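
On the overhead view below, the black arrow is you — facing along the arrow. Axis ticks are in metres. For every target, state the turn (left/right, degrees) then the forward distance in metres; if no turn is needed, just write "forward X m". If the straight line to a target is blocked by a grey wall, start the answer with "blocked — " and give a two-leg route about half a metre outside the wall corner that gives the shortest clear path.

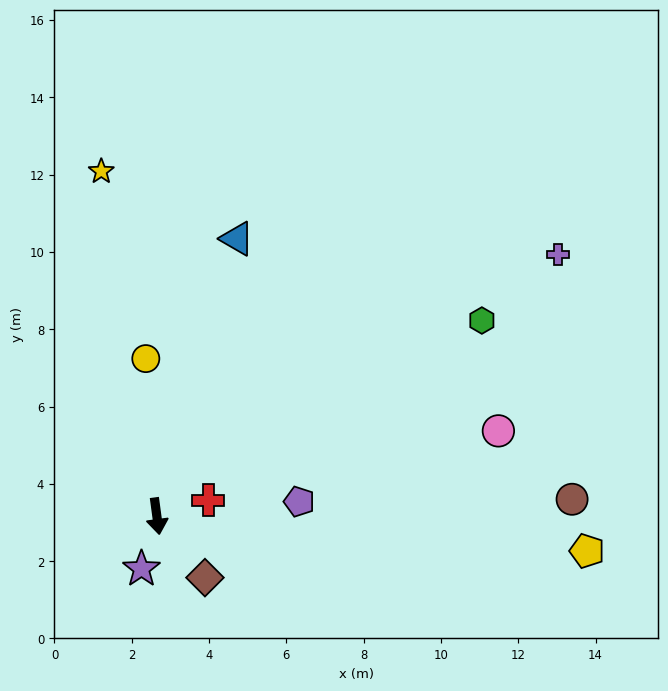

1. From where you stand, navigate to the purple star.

turn right 24°, forward 1.4 m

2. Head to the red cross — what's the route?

turn left 99°, forward 1.4 m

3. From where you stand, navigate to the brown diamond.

turn left 30°, forward 2.0 m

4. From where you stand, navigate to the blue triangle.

turn left 156°, forward 7.5 m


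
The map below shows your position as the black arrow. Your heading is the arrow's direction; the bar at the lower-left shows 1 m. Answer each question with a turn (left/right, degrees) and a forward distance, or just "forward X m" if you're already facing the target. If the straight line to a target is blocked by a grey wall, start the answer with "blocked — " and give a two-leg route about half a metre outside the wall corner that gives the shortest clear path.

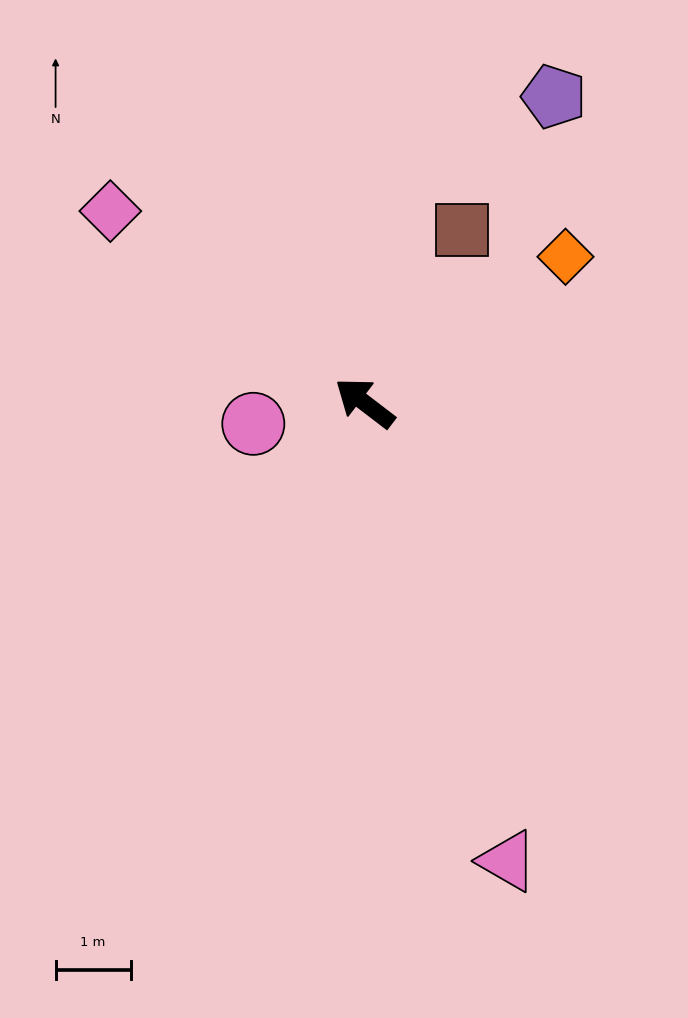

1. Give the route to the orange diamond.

turn right 107°, forward 3.3 m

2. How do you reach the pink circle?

turn left 48°, forward 1.5 m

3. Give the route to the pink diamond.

forward 4.2 m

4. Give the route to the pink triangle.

turn left 145°, forward 6.4 m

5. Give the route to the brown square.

turn right 82°, forward 2.6 m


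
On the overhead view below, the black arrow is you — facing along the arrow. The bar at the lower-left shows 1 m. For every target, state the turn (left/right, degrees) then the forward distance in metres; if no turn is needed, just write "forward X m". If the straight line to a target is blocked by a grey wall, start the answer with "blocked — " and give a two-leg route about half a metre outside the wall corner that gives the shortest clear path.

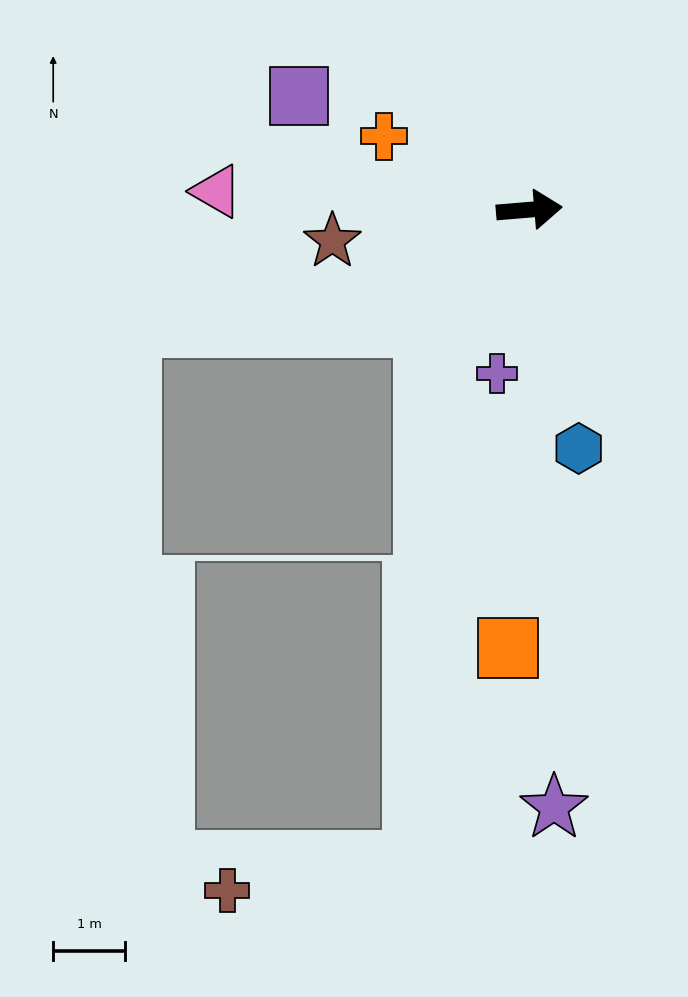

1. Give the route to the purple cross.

turn right 106°, forward 2.3 m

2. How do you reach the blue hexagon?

turn right 83°, forward 3.4 m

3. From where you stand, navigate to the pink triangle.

turn left 172°, forward 4.4 m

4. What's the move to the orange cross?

turn left 148°, forward 2.3 m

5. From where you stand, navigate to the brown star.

turn right 176°, forward 2.8 m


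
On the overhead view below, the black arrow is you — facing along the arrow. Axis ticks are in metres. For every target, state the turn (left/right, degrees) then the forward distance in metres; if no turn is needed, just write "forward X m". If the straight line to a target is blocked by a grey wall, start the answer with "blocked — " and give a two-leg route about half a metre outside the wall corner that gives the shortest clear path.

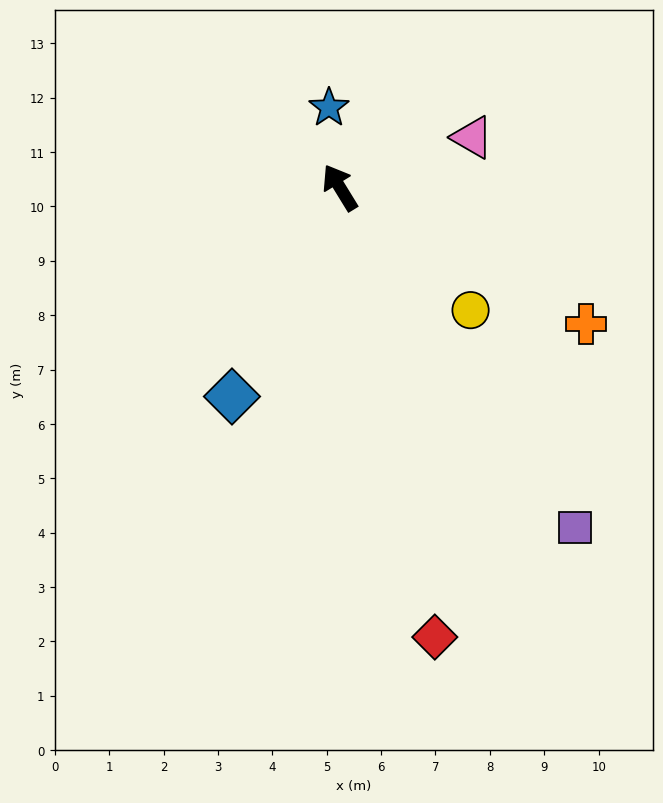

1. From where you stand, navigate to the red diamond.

turn left 160°, forward 8.4 m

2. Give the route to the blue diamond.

turn left 121°, forward 4.3 m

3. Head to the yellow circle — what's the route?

turn right 165°, forward 3.3 m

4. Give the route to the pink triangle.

turn right 101°, forward 2.6 m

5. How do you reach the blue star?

turn right 24°, forward 1.5 m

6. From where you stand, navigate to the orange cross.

turn right 151°, forward 5.2 m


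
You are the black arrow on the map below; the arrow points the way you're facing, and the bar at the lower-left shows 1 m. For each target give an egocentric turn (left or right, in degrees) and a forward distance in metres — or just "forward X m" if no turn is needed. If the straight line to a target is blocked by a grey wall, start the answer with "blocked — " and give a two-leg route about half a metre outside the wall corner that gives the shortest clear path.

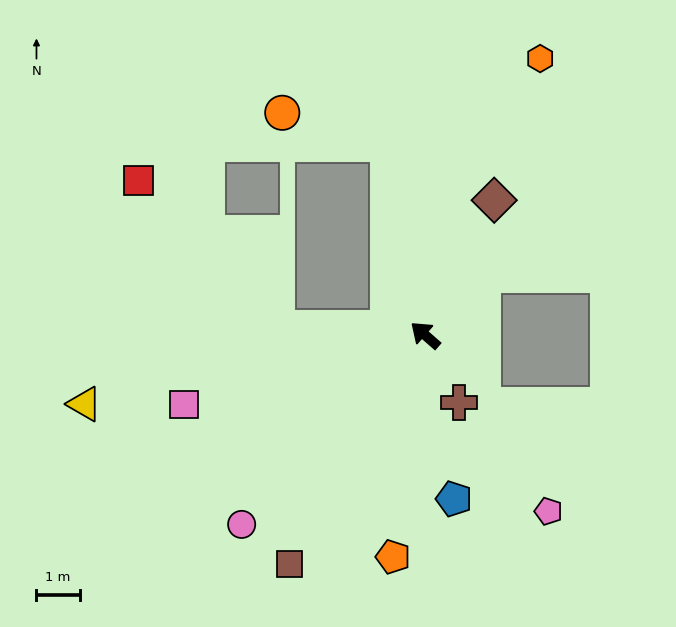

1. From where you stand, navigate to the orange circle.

blocked — turn right 38°, forward 4.5 m, then turn left 63°, forward 2.6 m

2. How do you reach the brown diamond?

turn right 76°, forward 3.5 m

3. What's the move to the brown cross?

turn left 158°, forward 1.7 m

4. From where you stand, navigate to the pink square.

turn left 57°, forward 5.8 m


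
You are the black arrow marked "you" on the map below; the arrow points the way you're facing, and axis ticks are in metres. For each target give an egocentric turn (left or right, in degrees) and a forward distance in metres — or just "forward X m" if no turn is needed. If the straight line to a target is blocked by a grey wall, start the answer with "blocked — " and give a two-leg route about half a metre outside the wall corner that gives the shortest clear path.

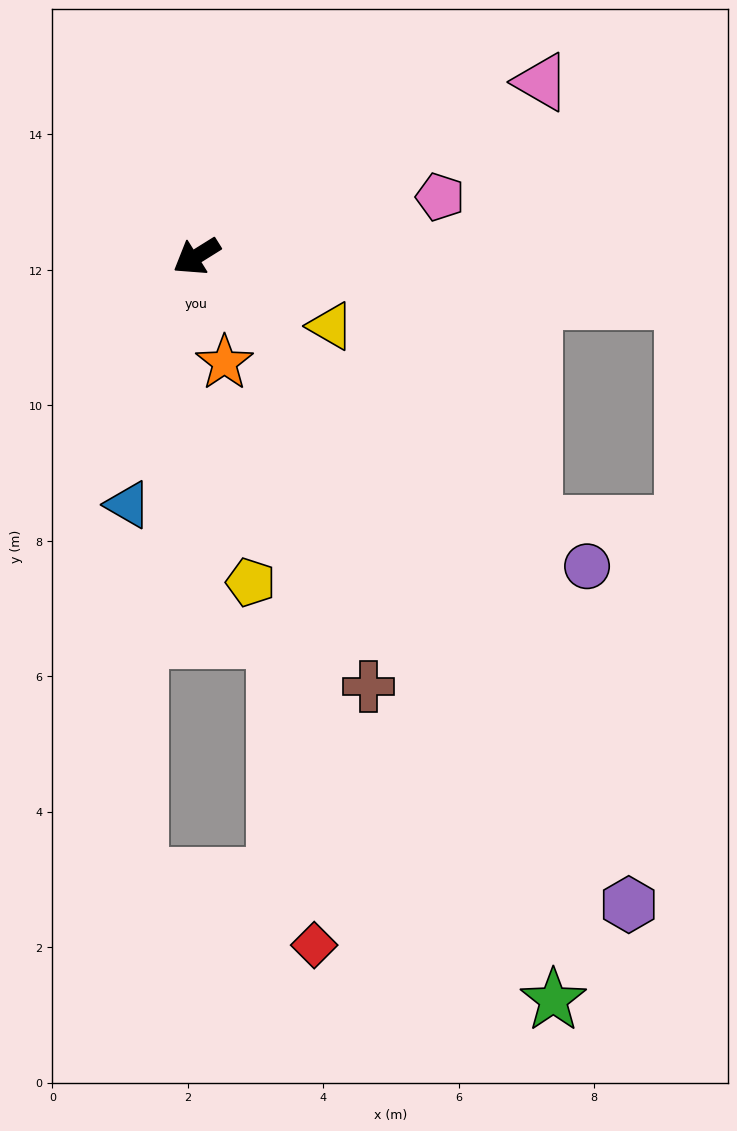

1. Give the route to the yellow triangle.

turn left 121°, forward 2.2 m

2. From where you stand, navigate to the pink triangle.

turn left 175°, forward 5.7 m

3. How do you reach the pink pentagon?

turn left 162°, forward 3.7 m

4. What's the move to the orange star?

turn left 73°, forward 1.6 m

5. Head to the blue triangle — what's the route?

turn left 43°, forward 3.8 m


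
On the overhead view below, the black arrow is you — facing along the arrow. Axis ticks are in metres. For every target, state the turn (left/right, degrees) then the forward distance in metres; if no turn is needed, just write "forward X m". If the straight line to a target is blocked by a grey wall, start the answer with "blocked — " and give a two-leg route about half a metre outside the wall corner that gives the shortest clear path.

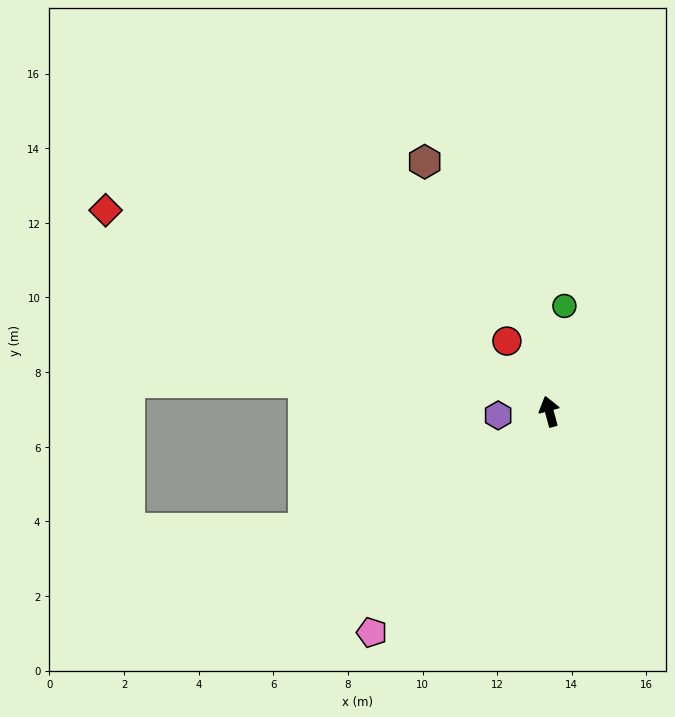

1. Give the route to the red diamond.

turn left 50°, forward 13.1 m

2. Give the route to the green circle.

turn right 23°, forward 2.9 m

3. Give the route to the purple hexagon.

turn left 79°, forward 1.4 m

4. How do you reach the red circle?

turn left 16°, forward 2.2 m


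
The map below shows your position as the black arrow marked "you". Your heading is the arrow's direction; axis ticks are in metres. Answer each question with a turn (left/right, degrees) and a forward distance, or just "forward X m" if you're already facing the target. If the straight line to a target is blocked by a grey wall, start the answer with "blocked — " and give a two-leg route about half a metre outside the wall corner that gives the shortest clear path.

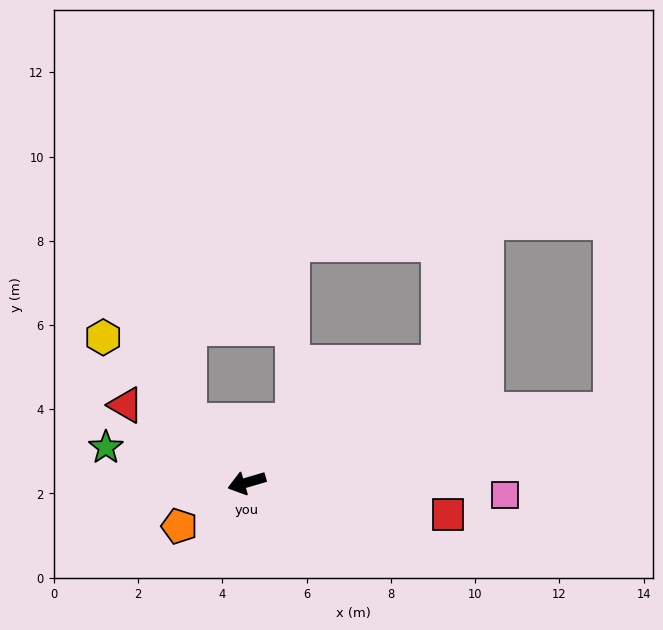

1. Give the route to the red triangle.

turn right 49°, forward 3.4 m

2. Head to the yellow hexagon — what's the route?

turn right 62°, forward 4.8 m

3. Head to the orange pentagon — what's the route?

turn left 17°, forward 1.9 m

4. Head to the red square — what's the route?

turn left 155°, forward 4.8 m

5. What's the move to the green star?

turn right 30°, forward 3.4 m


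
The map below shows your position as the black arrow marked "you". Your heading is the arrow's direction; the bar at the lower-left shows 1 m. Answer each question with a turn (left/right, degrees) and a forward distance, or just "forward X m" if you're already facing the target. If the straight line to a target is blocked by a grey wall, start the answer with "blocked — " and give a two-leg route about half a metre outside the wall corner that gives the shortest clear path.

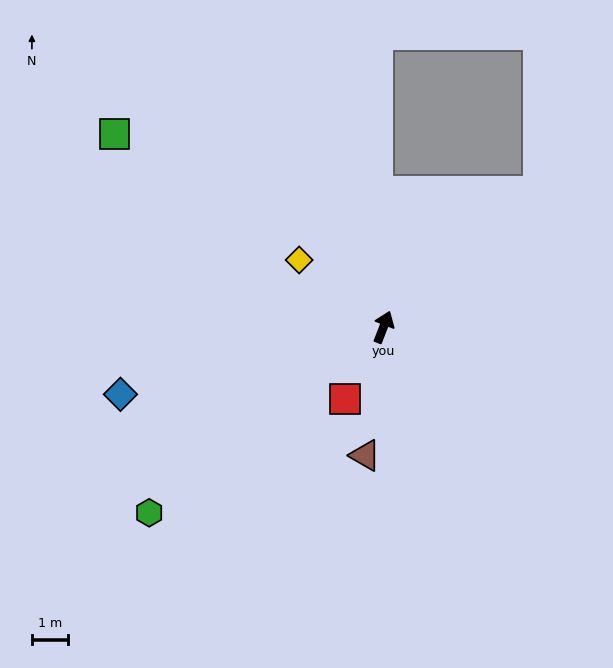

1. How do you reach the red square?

turn left 173°, forward 2.2 m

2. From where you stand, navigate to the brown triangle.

turn right 167°, forward 3.6 m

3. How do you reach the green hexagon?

turn left 150°, forward 8.2 m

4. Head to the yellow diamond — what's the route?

turn left 73°, forward 3.0 m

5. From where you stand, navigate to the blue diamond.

turn left 126°, forward 7.5 m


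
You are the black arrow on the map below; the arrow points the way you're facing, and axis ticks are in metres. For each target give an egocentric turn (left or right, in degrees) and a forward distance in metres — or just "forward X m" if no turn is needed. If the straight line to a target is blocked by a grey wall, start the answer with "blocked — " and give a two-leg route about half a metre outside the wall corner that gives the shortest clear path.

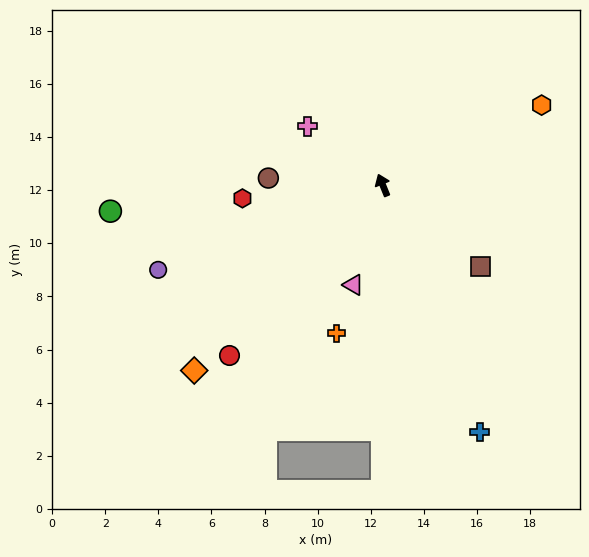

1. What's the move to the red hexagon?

turn left 73°, forward 5.3 m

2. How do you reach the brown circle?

turn left 64°, forward 4.3 m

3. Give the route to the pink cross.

turn left 30°, forward 3.6 m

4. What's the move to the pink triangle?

turn left 141°, forward 3.9 m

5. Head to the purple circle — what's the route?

turn left 89°, forward 9.0 m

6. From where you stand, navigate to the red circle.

turn left 116°, forward 8.6 m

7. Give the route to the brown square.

turn right 152°, forward 4.8 m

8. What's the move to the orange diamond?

turn left 112°, forward 10.0 m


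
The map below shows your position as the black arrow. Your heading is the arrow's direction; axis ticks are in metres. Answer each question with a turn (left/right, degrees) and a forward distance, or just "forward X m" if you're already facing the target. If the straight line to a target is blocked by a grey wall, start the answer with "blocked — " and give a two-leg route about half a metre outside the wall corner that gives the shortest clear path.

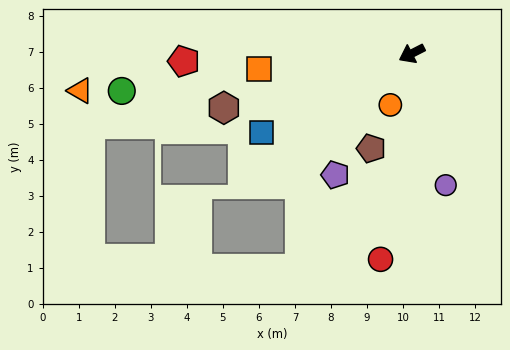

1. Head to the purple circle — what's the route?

turn left 77°, forward 3.8 m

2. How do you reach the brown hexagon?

turn right 11°, forward 5.4 m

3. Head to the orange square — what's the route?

turn right 21°, forward 4.3 m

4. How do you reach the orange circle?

turn left 40°, forward 1.5 m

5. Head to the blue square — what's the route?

forward 4.7 m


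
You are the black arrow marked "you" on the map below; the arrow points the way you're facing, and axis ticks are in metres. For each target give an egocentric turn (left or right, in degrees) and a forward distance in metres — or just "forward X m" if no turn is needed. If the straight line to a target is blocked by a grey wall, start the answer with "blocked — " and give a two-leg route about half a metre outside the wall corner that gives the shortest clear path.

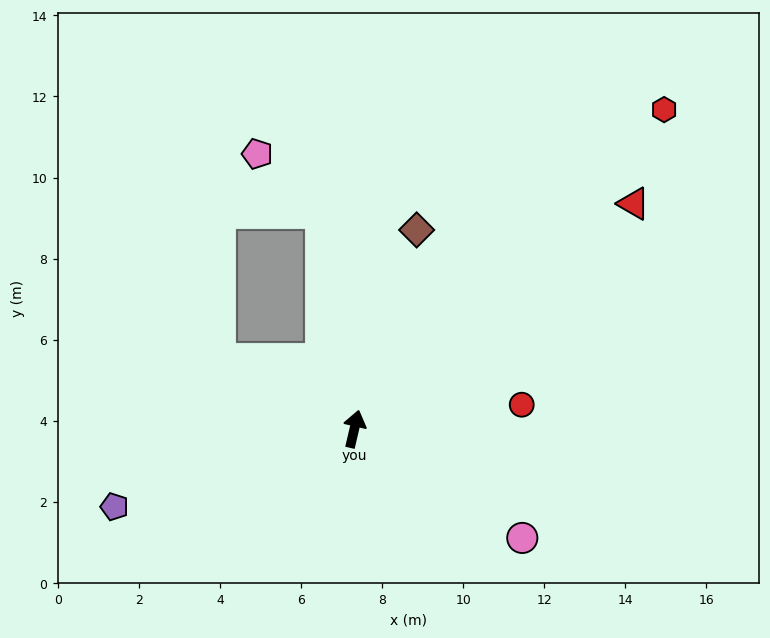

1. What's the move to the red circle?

turn right 69°, forward 4.2 m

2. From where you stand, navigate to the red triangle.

turn right 38°, forward 8.9 m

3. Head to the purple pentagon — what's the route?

turn left 121°, forward 6.2 m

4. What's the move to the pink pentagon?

blocked — turn left 22°, forward 5.4 m, then turn left 39°, forward 2.1 m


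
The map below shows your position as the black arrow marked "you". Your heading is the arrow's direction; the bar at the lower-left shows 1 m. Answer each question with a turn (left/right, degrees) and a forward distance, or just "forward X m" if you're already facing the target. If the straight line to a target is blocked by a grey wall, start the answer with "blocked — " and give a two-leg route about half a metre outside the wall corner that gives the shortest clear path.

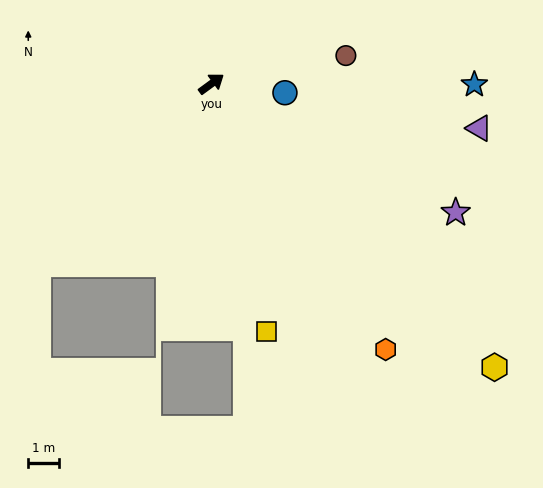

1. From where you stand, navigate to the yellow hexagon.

turn right 81°, forward 12.9 m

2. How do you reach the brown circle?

turn right 24°, forward 4.4 m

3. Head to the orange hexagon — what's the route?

turn right 93°, forward 10.2 m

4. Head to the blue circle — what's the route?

turn right 43°, forward 2.4 m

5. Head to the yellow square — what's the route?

turn right 114°, forward 8.2 m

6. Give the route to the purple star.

turn right 64°, forward 8.9 m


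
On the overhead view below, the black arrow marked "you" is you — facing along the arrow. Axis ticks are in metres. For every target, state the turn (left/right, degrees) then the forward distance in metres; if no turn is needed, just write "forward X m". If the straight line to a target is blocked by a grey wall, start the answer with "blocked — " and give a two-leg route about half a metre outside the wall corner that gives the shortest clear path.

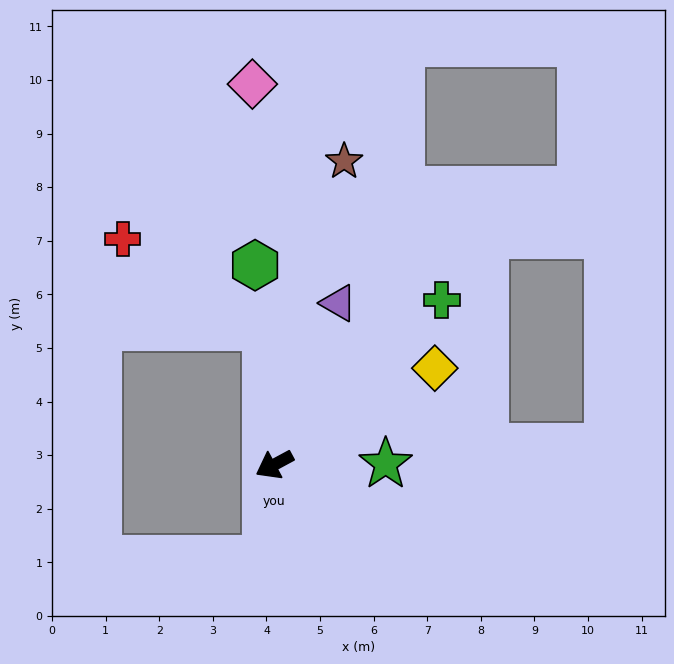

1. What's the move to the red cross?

blocked — turn right 114°, forward 2.6 m, then turn left 54°, forward 3.1 m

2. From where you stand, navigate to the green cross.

turn right 164°, forward 4.4 m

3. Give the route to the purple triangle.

turn right 140°, forward 3.2 m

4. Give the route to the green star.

turn left 152°, forward 2.1 m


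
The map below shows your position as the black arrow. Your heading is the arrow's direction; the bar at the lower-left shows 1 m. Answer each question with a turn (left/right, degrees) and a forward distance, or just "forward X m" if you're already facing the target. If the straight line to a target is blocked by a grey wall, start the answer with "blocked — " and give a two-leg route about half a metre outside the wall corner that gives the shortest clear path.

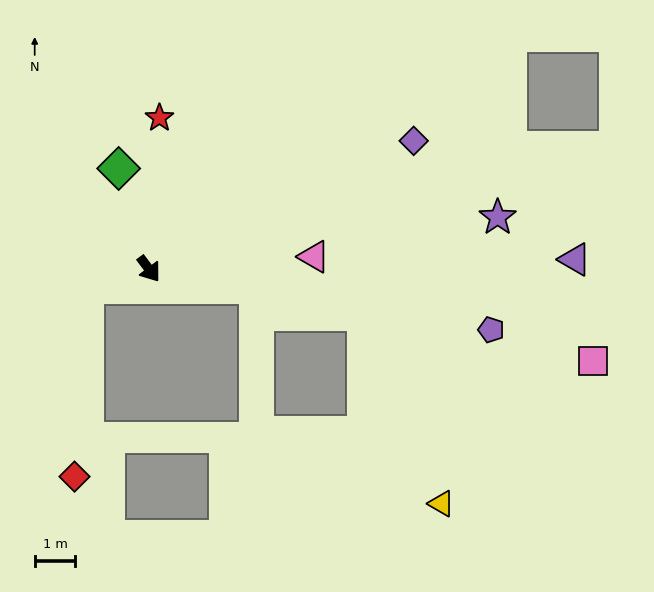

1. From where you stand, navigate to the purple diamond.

turn left 79°, forward 7.2 m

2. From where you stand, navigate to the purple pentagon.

turn left 43°, forward 8.5 m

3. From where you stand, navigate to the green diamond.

turn left 160°, forward 2.6 m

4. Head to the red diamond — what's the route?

blocked — turn right 111°, forward 1.6 m, then turn left 70°, forward 4.7 m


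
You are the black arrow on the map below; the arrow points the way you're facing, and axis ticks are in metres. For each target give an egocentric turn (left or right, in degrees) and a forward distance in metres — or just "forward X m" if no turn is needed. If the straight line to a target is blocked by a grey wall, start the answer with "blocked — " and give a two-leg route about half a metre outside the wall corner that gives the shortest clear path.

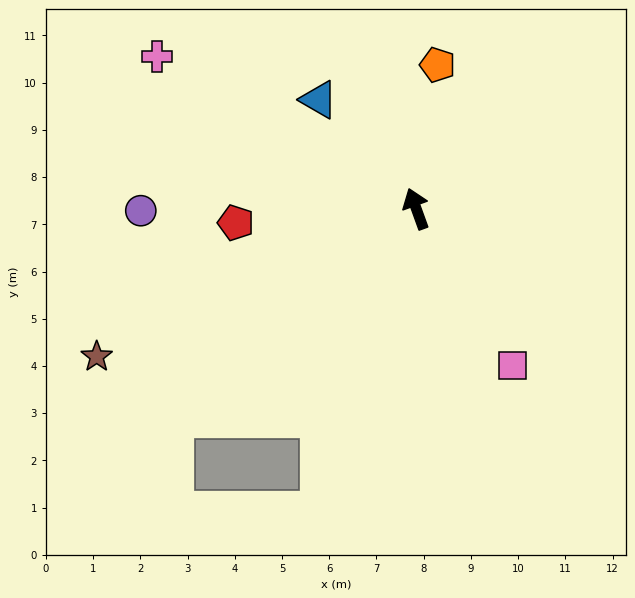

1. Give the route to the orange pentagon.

turn right 28°, forward 3.1 m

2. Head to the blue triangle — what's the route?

turn left 22°, forward 3.1 m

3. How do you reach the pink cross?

turn left 40°, forward 6.4 m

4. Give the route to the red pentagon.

turn left 75°, forward 3.8 m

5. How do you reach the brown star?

turn left 95°, forward 7.5 m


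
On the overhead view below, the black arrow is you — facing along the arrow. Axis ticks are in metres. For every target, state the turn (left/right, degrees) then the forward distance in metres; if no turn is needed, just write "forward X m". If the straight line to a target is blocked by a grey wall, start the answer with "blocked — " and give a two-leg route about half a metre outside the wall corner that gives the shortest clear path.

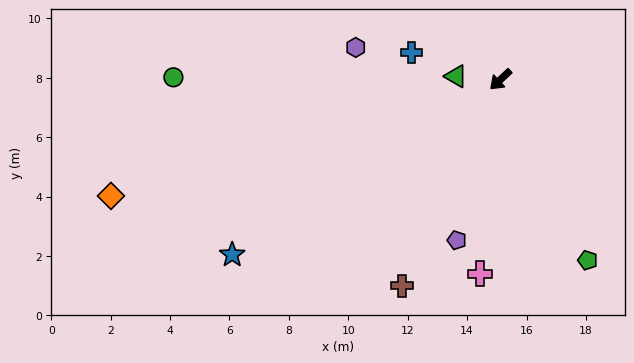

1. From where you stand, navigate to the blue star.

turn right 10°, forward 10.8 m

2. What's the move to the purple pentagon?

turn left 32°, forward 5.6 m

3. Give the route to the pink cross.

turn left 41°, forward 6.6 m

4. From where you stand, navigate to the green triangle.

turn right 47°, forward 1.5 m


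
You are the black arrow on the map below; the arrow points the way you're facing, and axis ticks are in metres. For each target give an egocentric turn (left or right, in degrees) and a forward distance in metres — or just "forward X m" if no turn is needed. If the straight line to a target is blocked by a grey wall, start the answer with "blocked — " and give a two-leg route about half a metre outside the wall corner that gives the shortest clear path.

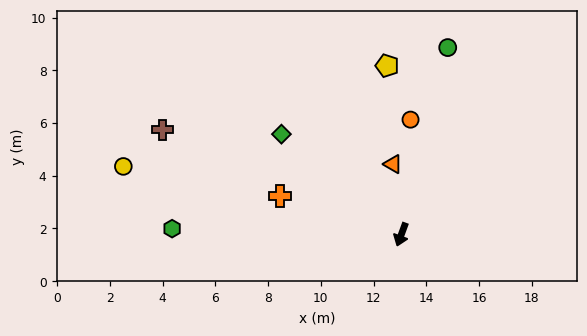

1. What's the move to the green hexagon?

turn right 71°, forward 8.7 m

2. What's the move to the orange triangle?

turn right 153°, forward 2.7 m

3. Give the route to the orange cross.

turn right 88°, forward 4.8 m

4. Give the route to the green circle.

turn right 174°, forward 7.3 m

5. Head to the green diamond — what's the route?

turn right 110°, forward 5.9 m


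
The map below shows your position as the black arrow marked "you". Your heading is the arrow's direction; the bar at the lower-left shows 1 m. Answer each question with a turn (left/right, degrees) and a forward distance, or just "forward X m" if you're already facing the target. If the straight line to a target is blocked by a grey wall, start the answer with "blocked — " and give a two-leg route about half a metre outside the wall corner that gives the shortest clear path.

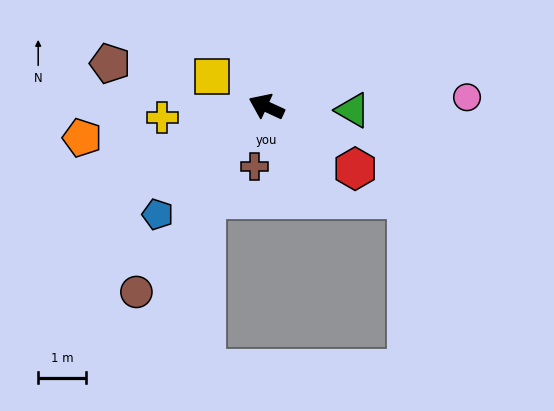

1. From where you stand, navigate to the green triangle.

turn right 158°, forward 1.8 m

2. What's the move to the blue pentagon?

turn left 70°, forward 3.2 m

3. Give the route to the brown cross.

turn left 104°, forward 1.3 m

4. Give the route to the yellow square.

turn right 4°, forward 1.3 m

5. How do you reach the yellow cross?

turn left 31°, forward 2.2 m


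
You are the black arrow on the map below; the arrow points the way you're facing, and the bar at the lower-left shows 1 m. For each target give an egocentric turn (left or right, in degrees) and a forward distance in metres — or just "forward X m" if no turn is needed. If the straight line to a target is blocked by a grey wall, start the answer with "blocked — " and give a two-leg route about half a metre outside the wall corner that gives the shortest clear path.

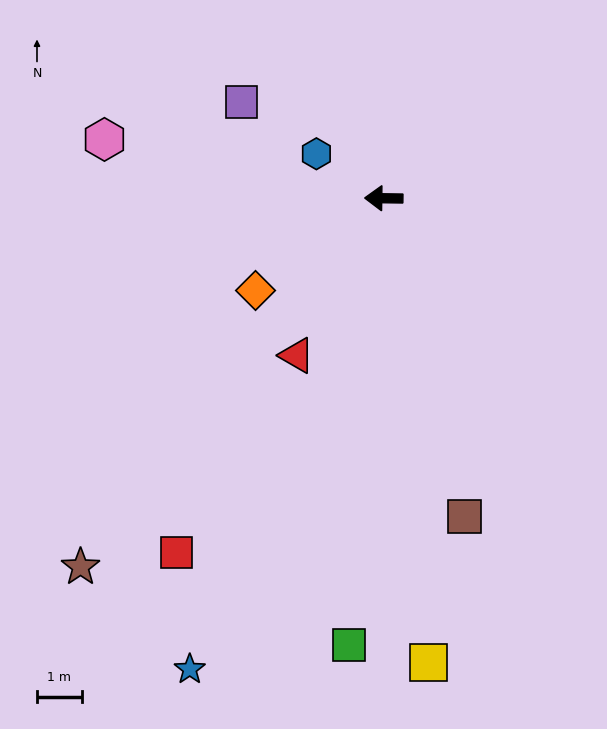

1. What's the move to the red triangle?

turn left 62°, forward 4.0 m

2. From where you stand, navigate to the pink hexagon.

turn right 11°, forward 6.3 m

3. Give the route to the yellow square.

turn left 96°, forward 10.4 m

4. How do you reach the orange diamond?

turn left 37°, forward 3.5 m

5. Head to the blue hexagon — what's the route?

turn right 33°, forward 1.8 m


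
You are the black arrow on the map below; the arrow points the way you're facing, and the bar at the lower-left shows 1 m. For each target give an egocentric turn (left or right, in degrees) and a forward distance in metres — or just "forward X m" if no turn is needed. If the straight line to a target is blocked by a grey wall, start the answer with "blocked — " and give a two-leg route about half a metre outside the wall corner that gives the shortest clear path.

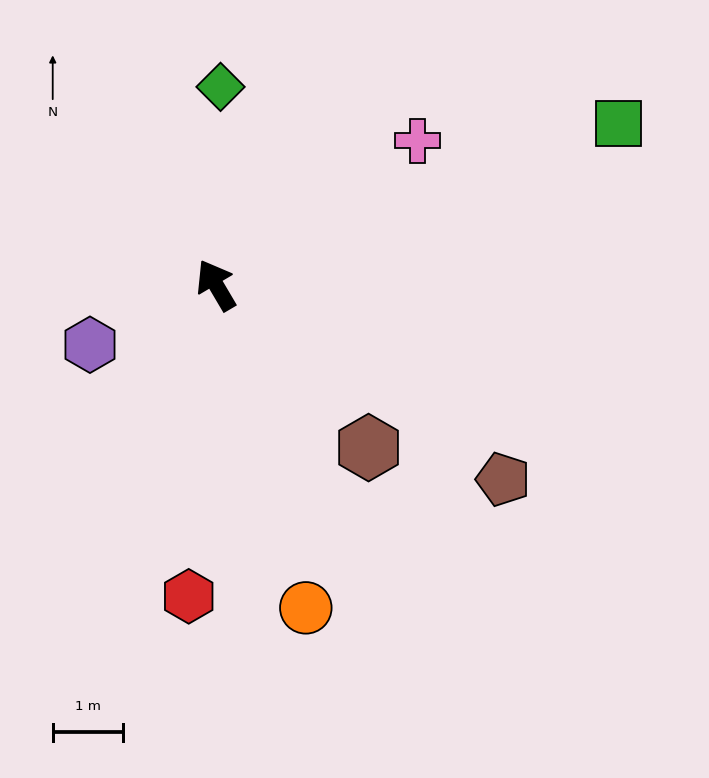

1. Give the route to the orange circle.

turn left 165°, forward 4.8 m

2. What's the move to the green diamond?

turn right 32°, forward 2.8 m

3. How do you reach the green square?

turn right 99°, forward 6.2 m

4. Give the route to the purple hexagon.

turn left 85°, forward 2.0 m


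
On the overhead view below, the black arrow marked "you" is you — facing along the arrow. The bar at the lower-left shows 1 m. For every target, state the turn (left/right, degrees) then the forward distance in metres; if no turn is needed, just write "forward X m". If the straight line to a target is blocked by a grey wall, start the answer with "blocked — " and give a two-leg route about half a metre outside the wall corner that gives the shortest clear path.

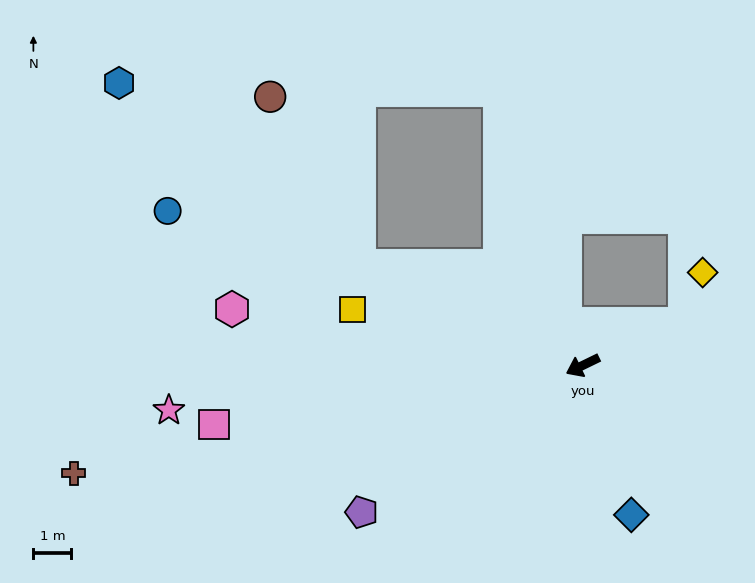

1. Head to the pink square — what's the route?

turn right 17°, forward 9.8 m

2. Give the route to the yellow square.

turn right 40°, forward 6.2 m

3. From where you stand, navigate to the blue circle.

turn right 46°, forward 11.7 m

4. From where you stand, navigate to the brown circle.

blocked — turn right 50°, forward 6.4 m, then turn right 38°, forward 5.0 m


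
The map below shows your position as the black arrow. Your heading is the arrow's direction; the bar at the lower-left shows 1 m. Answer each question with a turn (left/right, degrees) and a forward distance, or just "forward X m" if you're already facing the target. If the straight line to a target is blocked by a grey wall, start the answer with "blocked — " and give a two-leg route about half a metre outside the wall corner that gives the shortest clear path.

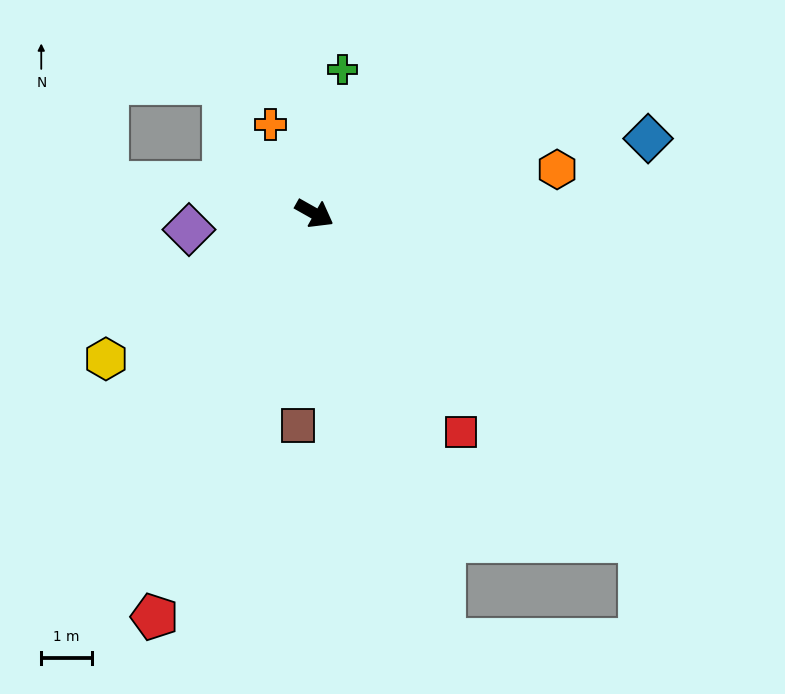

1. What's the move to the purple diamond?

turn right 143°, forward 2.5 m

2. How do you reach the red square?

turn right 27°, forward 5.2 m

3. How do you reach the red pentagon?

turn right 82°, forward 8.6 m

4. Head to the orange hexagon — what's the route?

turn left 40°, forward 4.9 m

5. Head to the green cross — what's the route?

turn left 108°, forward 2.9 m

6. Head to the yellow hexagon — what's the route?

turn right 116°, forward 5.0 m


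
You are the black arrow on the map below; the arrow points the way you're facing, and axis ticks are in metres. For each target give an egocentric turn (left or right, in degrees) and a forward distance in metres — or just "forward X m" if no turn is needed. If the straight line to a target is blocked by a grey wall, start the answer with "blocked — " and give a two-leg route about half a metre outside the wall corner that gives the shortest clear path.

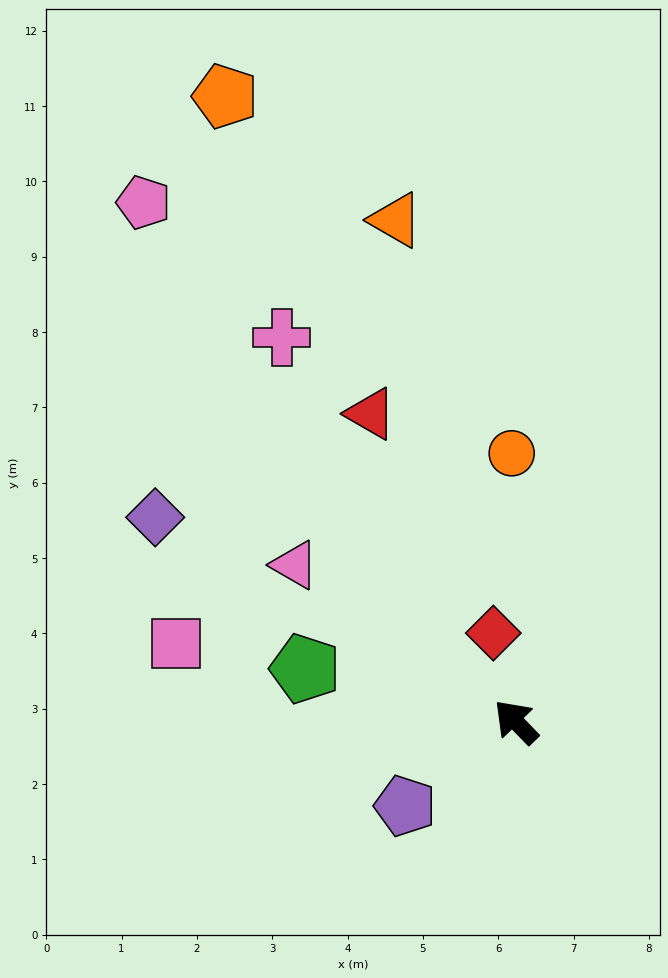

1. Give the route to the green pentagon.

turn left 32°, forward 2.9 m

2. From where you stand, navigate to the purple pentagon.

turn left 83°, forward 1.8 m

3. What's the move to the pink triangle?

turn left 11°, forward 3.6 m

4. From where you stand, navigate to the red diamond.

turn right 30°, forward 1.2 m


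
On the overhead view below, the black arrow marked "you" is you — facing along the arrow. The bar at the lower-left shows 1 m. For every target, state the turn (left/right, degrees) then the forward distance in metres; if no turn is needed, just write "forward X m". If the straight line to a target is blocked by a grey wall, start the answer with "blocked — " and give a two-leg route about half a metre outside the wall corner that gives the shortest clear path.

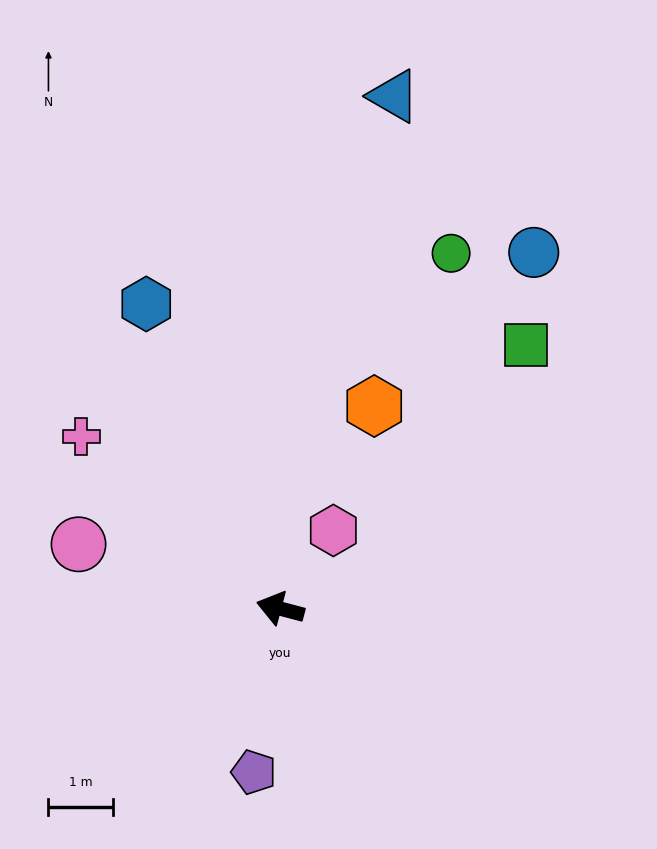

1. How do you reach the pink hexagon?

turn right 109°, forward 1.5 m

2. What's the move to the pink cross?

turn right 26°, forward 4.1 m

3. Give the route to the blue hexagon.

turn right 51°, forward 5.2 m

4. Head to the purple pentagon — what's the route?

turn left 96°, forward 2.6 m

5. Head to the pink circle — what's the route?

turn right 3°, forward 3.3 m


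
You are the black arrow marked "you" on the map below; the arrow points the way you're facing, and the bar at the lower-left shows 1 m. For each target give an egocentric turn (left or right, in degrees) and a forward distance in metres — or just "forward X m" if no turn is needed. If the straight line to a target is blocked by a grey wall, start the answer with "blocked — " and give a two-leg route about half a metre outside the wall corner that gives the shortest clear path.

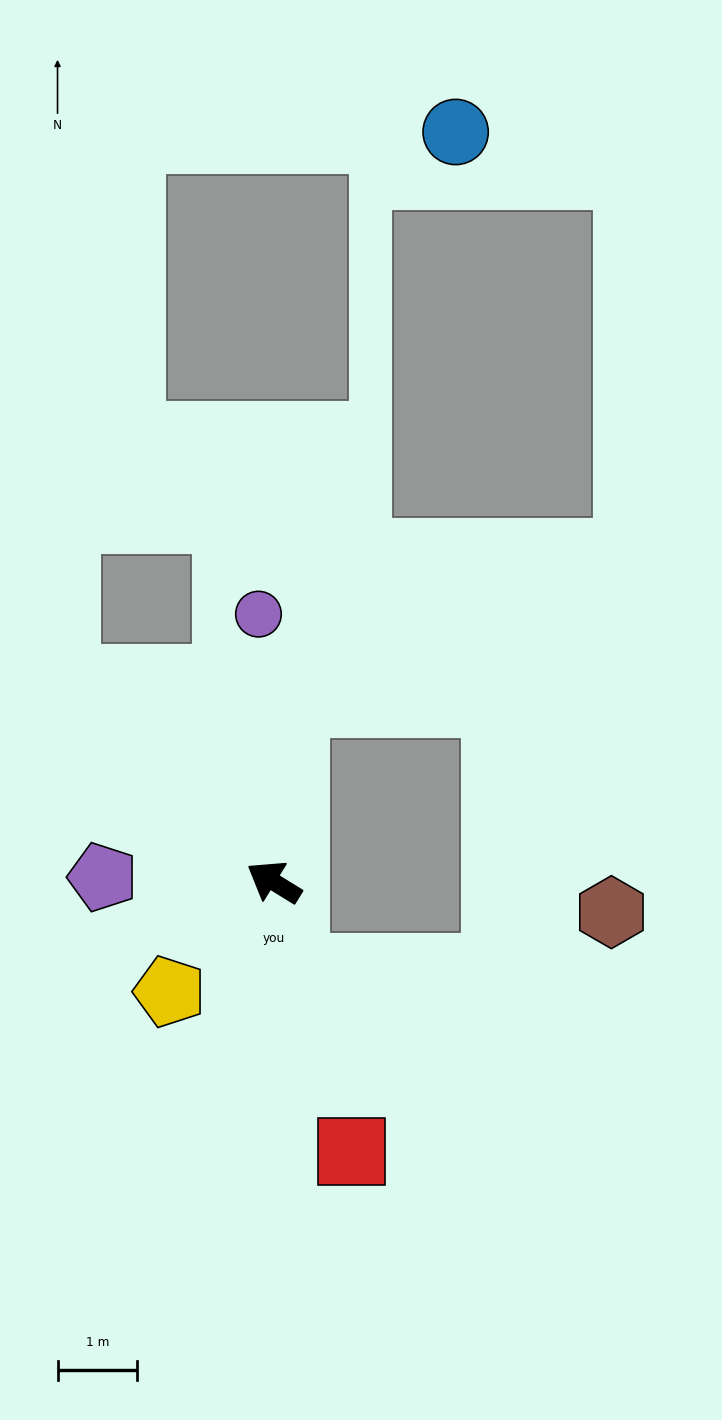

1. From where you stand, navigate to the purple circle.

turn right 55°, forward 3.4 m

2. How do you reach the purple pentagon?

turn left 30°, forward 2.2 m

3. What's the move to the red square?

turn left 138°, forward 3.5 m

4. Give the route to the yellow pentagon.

turn left 78°, forward 1.9 m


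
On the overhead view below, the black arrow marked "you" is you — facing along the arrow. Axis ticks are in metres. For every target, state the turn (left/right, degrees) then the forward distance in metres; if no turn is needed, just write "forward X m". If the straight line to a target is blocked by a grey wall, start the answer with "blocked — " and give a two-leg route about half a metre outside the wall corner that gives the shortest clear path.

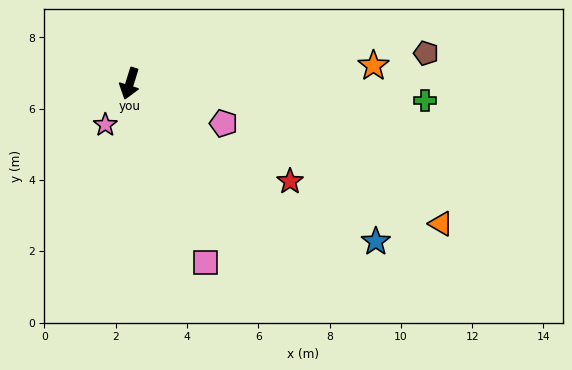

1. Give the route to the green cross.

turn left 104°, forward 8.3 m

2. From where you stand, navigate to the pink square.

turn left 40°, forward 5.4 m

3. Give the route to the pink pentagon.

turn left 84°, forward 2.9 m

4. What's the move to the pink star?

turn right 13°, forward 1.3 m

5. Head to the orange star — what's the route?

turn left 111°, forward 6.9 m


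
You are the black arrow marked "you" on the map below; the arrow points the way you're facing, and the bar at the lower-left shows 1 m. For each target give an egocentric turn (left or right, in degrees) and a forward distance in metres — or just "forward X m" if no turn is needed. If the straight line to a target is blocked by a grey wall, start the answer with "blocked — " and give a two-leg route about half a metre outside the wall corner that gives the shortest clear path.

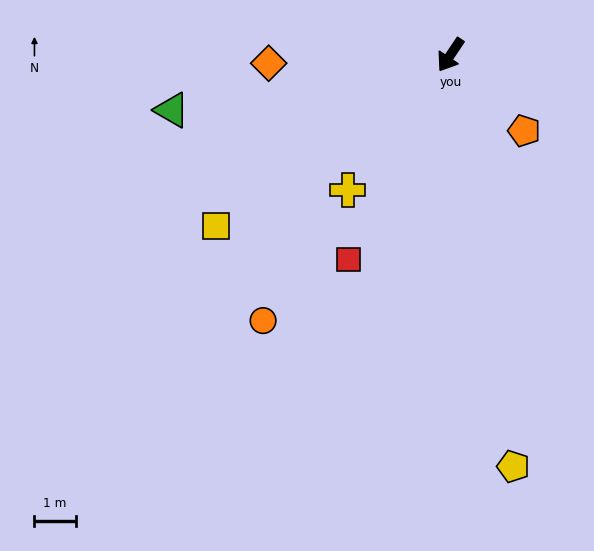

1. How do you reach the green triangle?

turn right 45°, forward 6.9 m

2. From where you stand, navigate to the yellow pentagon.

turn left 43°, forward 10.1 m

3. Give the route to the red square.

turn left 7°, forward 5.5 m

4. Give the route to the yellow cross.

turn right 3°, forward 4.1 m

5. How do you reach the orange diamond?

turn right 53°, forward 4.4 m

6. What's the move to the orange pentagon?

turn left 78°, forward 2.6 m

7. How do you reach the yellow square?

turn right 20°, forward 7.0 m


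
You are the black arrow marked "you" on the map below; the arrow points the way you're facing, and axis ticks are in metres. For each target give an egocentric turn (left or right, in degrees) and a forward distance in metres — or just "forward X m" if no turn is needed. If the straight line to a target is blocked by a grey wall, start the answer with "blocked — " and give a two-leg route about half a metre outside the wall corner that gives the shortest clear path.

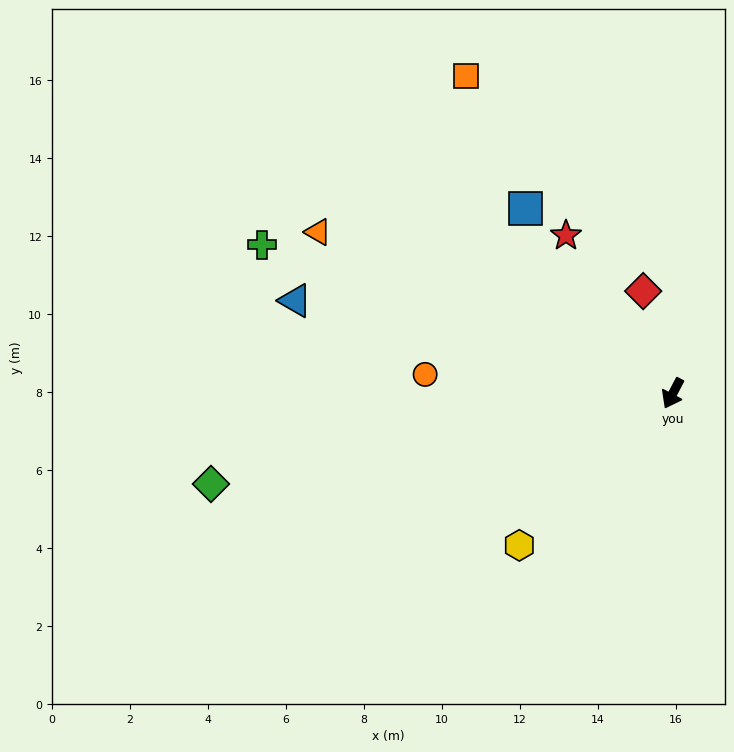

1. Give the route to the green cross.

turn right 82°, forward 11.2 m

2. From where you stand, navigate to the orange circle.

turn right 67°, forward 6.4 m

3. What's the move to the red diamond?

turn right 136°, forward 2.7 m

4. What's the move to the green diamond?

turn right 51°, forward 12.1 m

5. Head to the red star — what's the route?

turn right 118°, forward 4.9 m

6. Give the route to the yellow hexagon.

turn right 18°, forward 5.5 m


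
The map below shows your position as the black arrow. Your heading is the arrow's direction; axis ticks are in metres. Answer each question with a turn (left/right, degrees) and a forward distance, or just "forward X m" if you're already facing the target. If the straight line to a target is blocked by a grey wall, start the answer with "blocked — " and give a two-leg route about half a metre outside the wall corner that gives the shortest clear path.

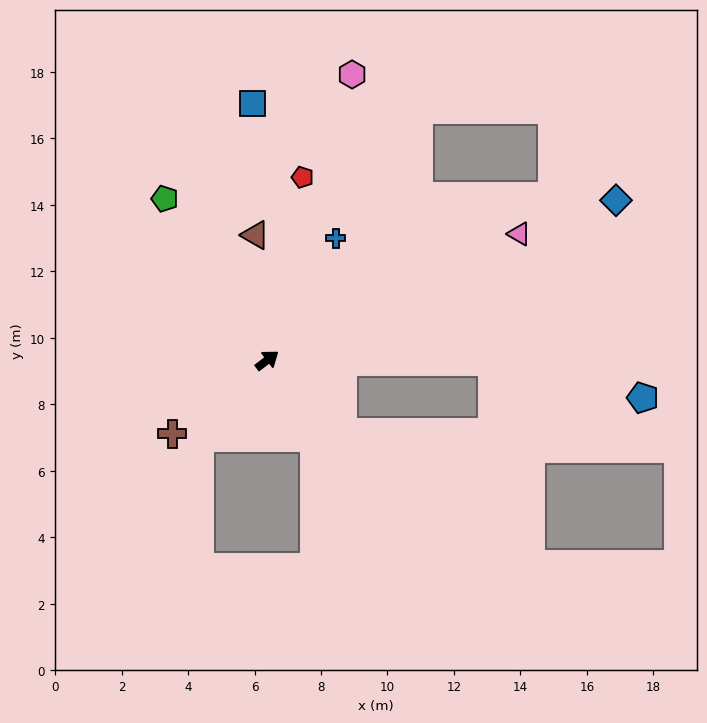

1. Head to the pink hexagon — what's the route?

turn left 36°, forward 9.0 m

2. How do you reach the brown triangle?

turn left 58°, forward 3.8 m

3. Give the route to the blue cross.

turn left 23°, forward 4.2 m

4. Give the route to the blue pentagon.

blocked — turn right 38°, forward 6.8 m, then turn right 13°, forward 4.7 m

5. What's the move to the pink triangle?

turn right 11°, forward 8.5 m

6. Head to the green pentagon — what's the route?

turn left 85°, forward 5.8 m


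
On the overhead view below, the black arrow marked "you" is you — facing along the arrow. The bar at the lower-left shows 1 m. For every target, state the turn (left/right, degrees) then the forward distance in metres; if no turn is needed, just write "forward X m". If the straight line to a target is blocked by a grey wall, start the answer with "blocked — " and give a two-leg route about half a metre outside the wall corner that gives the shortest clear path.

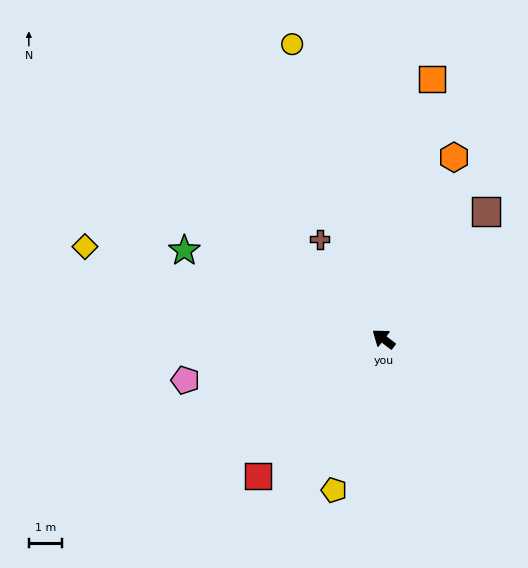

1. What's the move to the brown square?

turn right 91°, forward 4.9 m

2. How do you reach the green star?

turn left 14°, forward 6.5 m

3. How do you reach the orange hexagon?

turn right 74°, forward 5.8 m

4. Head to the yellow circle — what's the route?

turn right 35°, forward 9.3 m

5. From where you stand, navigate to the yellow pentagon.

turn left 109°, forward 4.8 m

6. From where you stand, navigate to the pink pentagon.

turn left 49°, forward 6.1 m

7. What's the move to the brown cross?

turn right 20°, forward 3.5 m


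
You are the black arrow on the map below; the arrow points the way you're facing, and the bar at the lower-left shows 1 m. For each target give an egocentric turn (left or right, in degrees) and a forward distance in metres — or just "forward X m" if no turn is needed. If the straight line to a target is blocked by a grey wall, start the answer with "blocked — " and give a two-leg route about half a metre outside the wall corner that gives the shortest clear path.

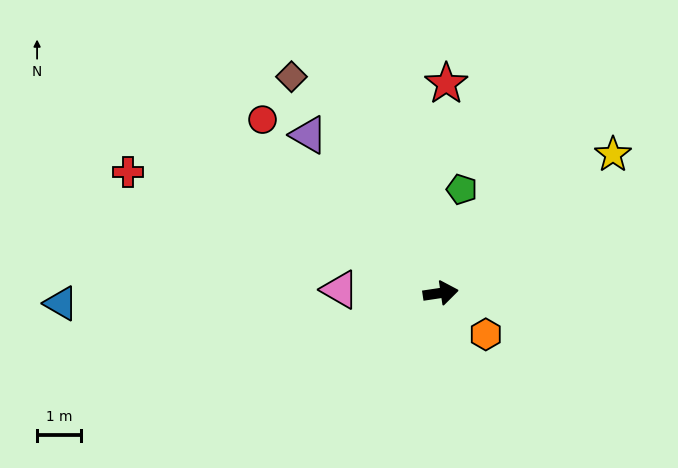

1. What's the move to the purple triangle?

turn left 121°, forward 4.7 m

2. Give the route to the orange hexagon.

turn right 51°, forward 1.4 m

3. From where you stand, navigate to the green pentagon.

turn left 70°, forward 2.4 m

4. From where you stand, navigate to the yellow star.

turn left 30°, forward 5.1 m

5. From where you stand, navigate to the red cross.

turn left 150°, forward 7.7 m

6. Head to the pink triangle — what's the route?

turn left 170°, forward 2.3 m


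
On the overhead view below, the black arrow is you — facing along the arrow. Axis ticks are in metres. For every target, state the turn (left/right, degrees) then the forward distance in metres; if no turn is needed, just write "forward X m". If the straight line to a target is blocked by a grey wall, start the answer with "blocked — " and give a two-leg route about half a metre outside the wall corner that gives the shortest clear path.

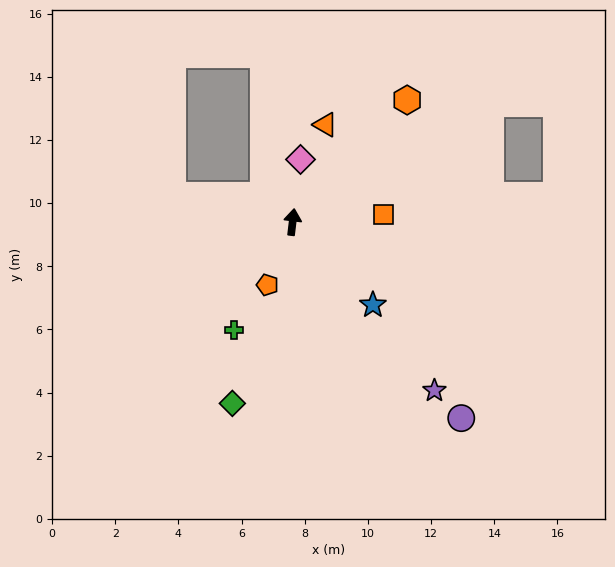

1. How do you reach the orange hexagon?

turn right 36°, forward 5.3 m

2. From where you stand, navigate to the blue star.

turn right 129°, forward 3.7 m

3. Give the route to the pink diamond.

forward 2.0 m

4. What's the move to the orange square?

turn right 78°, forward 2.9 m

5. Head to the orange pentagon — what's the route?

turn left 165°, forward 2.1 m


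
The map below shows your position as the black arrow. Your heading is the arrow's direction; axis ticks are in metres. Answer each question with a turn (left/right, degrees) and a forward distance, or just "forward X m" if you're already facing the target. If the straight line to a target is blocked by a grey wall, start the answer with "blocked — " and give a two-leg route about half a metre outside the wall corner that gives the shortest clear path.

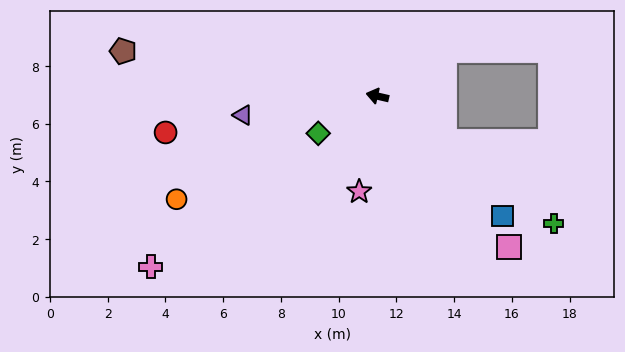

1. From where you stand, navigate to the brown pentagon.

turn left 3°, forward 8.9 m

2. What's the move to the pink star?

turn left 92°, forward 3.4 m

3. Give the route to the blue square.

turn left 149°, forward 6.0 m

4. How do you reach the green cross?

turn left 157°, forward 7.5 m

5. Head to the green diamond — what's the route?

turn left 45°, forward 2.4 m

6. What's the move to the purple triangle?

turn left 21°, forward 4.7 m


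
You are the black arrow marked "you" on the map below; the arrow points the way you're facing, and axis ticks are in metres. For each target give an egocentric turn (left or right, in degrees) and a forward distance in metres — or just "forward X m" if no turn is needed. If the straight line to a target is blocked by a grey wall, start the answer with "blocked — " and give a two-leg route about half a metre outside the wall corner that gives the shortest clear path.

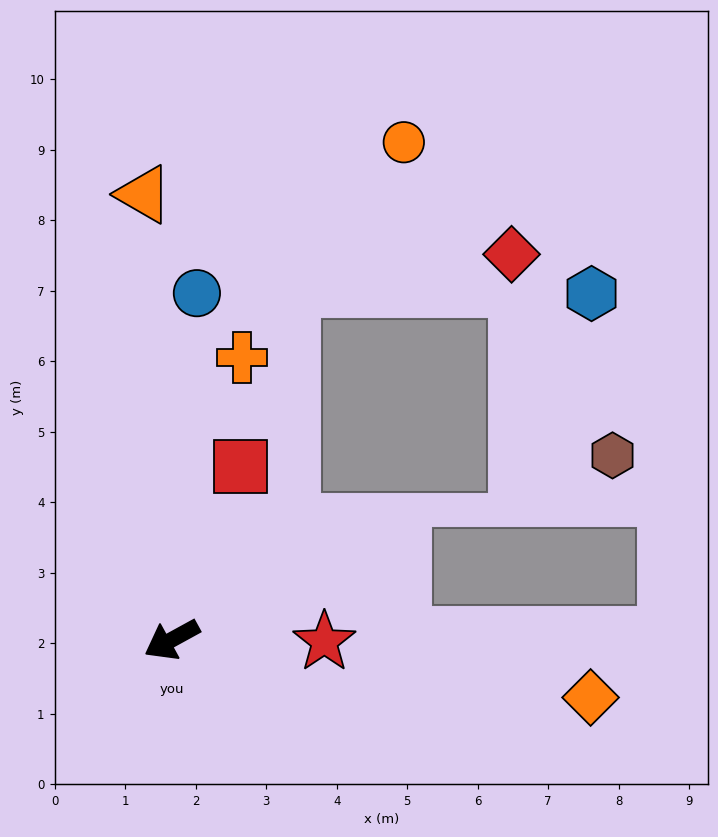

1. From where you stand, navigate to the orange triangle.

turn right 115°, forward 6.3 m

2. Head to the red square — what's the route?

turn right 140°, forward 2.6 m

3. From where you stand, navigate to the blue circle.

turn right 123°, forward 4.9 m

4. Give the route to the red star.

turn left 151°, forward 2.2 m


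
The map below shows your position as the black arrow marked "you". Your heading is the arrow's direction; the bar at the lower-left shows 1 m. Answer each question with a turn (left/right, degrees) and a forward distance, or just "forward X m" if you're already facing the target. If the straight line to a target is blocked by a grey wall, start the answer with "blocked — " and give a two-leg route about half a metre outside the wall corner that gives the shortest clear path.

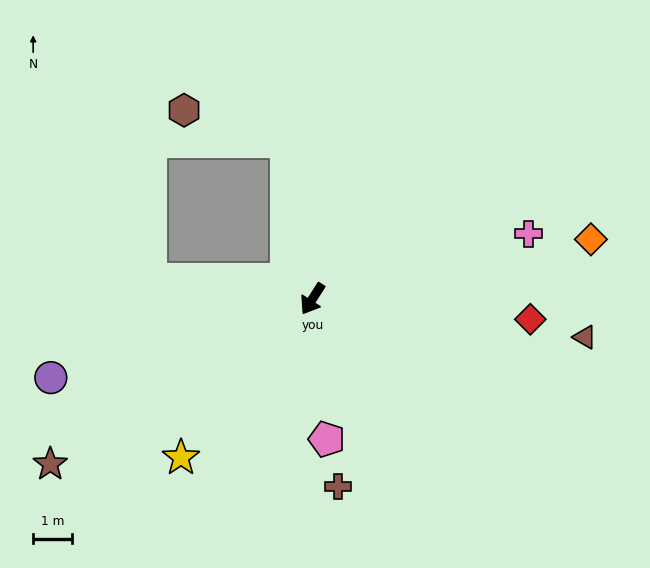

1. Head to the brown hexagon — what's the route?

blocked — turn right 138°, forward 4.1 m, then turn left 64°, forward 2.7 m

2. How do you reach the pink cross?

turn left 139°, forward 5.8 m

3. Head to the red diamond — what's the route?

turn left 117°, forward 5.6 m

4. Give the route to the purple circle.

turn right 41°, forward 7.0 m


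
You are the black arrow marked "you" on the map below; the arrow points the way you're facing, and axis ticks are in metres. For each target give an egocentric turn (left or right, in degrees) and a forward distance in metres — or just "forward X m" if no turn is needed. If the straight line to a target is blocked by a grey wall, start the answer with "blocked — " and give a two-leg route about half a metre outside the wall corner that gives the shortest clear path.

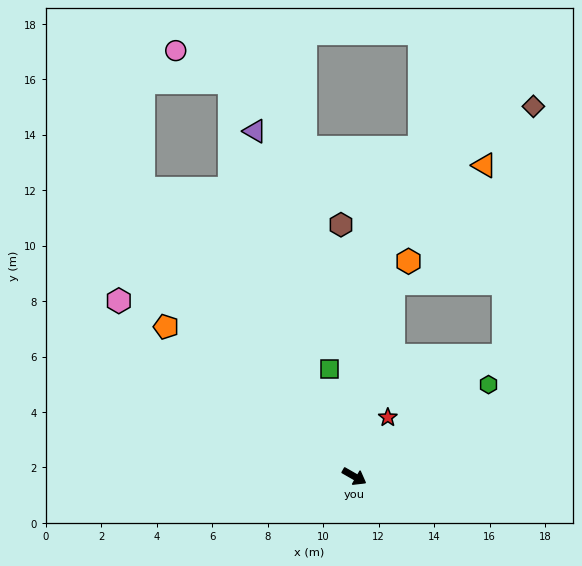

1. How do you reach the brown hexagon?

turn left 123°, forward 9.1 m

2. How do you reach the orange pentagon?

turn left 171°, forward 8.7 m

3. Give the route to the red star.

turn left 90°, forward 2.4 m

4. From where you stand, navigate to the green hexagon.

turn left 64°, forward 5.9 m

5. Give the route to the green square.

turn left 133°, forward 4.0 m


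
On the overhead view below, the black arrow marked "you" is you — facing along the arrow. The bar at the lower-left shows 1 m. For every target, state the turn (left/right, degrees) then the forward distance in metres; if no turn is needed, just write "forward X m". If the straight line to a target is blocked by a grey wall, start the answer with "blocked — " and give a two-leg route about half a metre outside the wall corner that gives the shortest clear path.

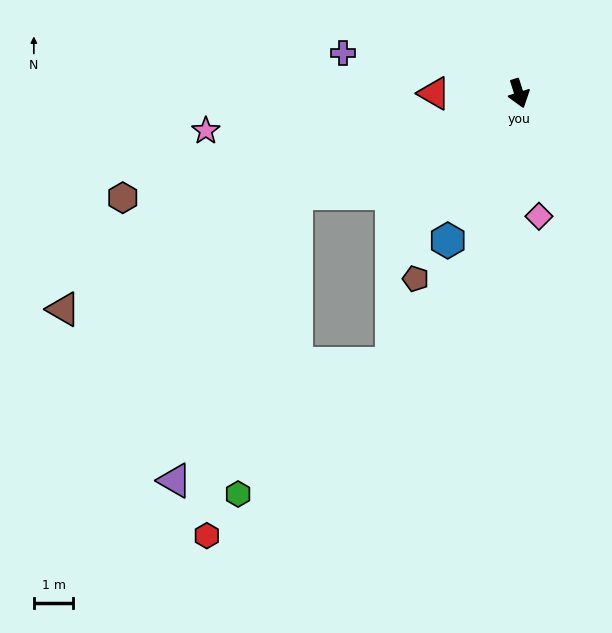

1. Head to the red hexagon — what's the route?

blocked — turn right 83°, forward 6.2 m, then turn left 51°, forward 8.9 m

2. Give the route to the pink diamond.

turn right 8°, forward 3.1 m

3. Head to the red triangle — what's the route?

turn right 108°, forward 2.1 m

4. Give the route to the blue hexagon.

turn right 43°, forward 4.1 m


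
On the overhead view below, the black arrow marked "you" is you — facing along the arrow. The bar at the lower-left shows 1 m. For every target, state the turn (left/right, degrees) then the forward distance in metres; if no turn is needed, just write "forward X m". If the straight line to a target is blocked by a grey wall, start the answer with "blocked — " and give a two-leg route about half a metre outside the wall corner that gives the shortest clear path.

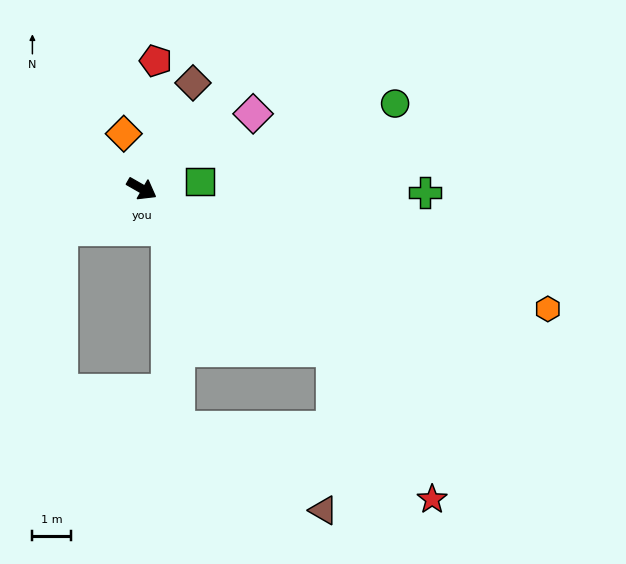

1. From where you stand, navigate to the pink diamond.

turn left 64°, forward 3.4 m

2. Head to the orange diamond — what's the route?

turn left 138°, forward 1.5 m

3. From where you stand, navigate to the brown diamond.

turn left 94°, forward 3.0 m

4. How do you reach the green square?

turn left 37°, forward 1.5 m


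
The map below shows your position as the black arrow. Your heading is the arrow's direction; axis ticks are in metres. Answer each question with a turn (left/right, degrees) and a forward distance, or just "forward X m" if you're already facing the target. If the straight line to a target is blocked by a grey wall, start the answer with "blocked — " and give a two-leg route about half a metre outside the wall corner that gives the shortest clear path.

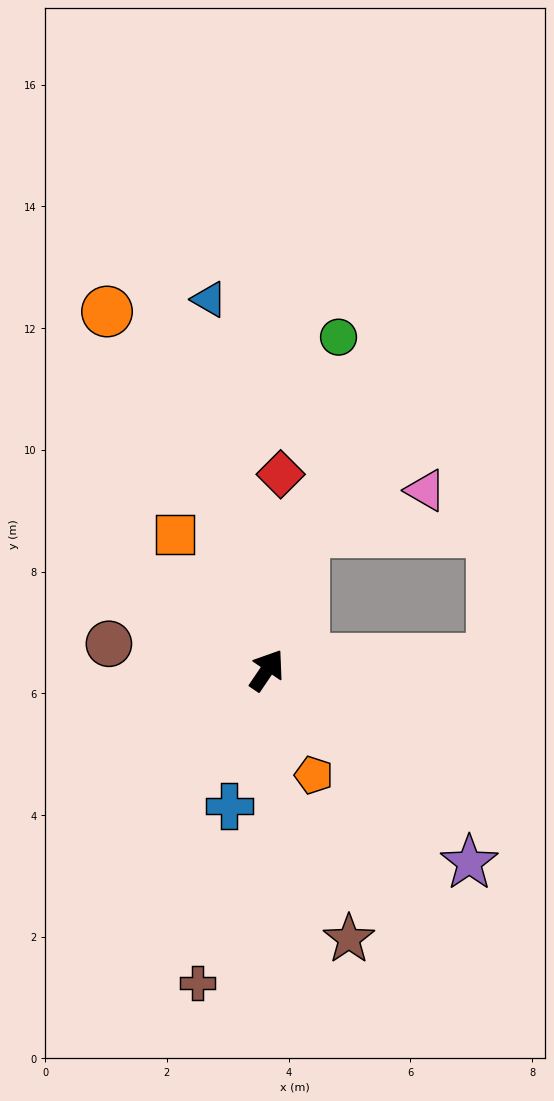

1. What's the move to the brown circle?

turn left 115°, forward 2.6 m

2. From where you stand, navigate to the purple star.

turn right 99°, forward 4.6 m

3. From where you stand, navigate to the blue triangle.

turn left 43°, forward 6.2 m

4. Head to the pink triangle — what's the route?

blocked — turn left 19°, forward 2.4 m, then turn right 56°, forward 2.1 m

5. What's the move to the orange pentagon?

turn right 122°, forward 1.9 m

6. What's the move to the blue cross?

turn right 161°, forward 2.3 m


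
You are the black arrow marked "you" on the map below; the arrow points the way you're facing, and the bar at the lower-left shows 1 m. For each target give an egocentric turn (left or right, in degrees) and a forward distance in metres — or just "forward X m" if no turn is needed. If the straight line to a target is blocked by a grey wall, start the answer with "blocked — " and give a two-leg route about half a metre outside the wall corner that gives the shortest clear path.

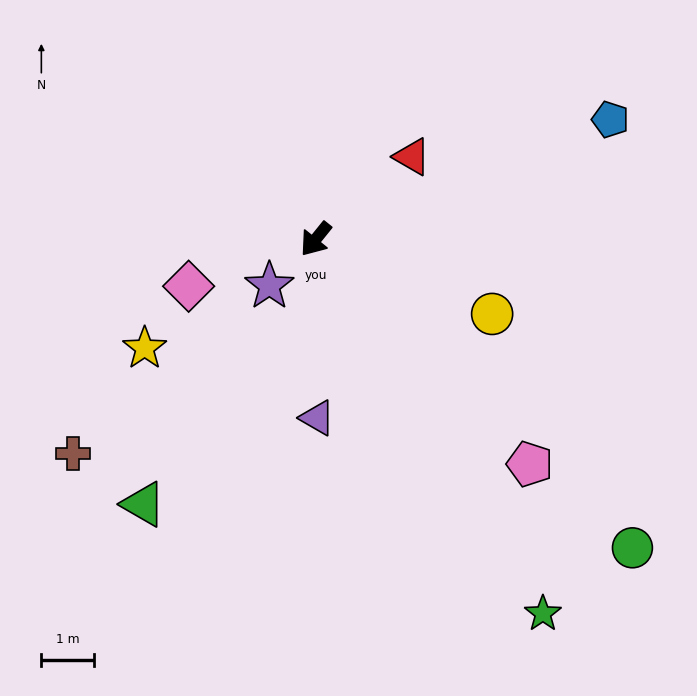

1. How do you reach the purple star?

turn right 6°, forward 1.3 m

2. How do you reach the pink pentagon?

turn left 82°, forward 5.9 m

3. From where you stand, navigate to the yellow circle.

turn left 106°, forward 3.6 m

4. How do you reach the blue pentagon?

turn left 151°, forward 6.1 m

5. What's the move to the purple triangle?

turn left 39°, forward 3.4 m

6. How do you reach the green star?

turn left 70°, forward 8.3 m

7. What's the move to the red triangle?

turn left 169°, forward 2.4 m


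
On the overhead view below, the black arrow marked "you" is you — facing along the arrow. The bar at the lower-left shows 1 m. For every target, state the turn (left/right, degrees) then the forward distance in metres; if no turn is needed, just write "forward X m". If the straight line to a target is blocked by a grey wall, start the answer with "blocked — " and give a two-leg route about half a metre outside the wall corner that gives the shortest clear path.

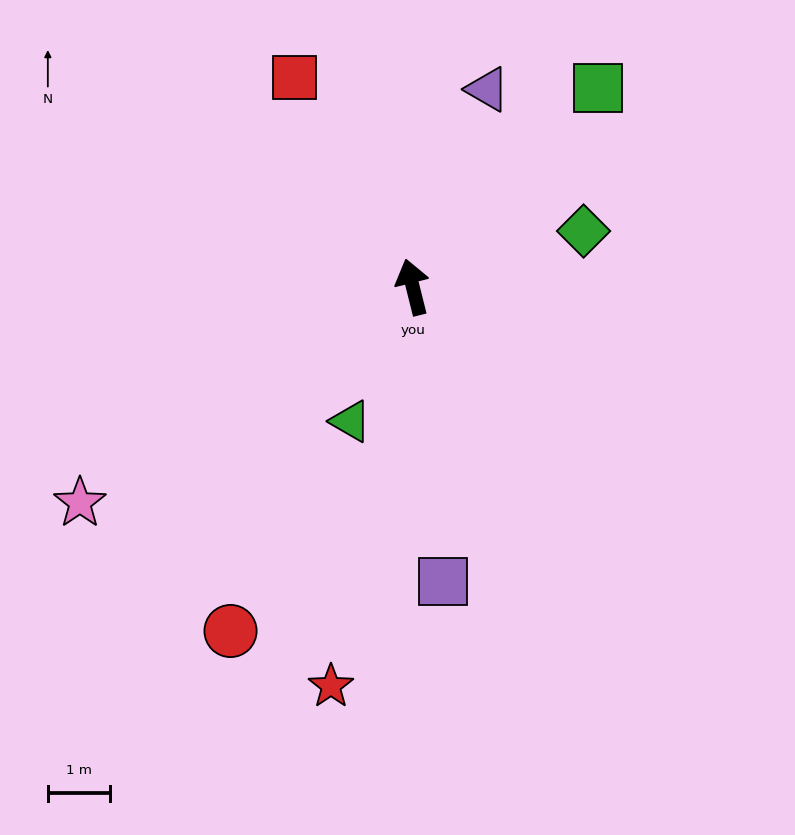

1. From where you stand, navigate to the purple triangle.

turn right 35°, forward 3.4 m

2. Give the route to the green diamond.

turn right 86°, forward 2.9 m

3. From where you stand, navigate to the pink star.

turn left 109°, forward 6.4 m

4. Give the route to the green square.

turn right 57°, forward 4.4 m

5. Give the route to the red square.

turn left 15°, forward 3.9 m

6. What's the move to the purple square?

turn left 172°, forward 4.8 m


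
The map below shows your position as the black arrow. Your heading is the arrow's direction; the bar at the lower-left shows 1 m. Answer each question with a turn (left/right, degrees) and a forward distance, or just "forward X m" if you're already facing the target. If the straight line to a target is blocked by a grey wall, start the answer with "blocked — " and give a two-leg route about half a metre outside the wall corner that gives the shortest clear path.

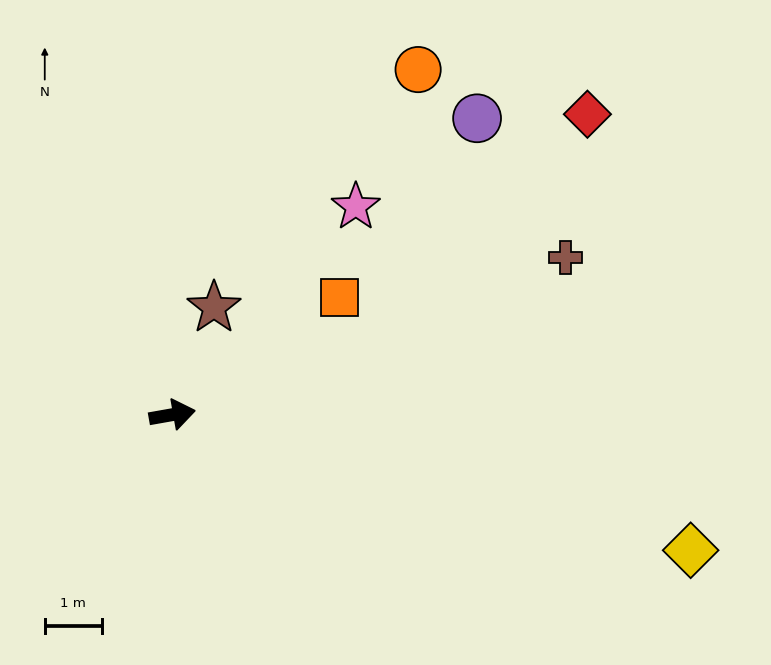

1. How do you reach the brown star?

turn left 59°, forward 2.0 m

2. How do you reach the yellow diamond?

turn right 25°, forward 9.4 m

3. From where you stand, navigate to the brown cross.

turn left 12°, forward 7.5 m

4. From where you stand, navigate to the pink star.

turn left 39°, forward 4.9 m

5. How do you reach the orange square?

turn left 25°, forward 3.6 m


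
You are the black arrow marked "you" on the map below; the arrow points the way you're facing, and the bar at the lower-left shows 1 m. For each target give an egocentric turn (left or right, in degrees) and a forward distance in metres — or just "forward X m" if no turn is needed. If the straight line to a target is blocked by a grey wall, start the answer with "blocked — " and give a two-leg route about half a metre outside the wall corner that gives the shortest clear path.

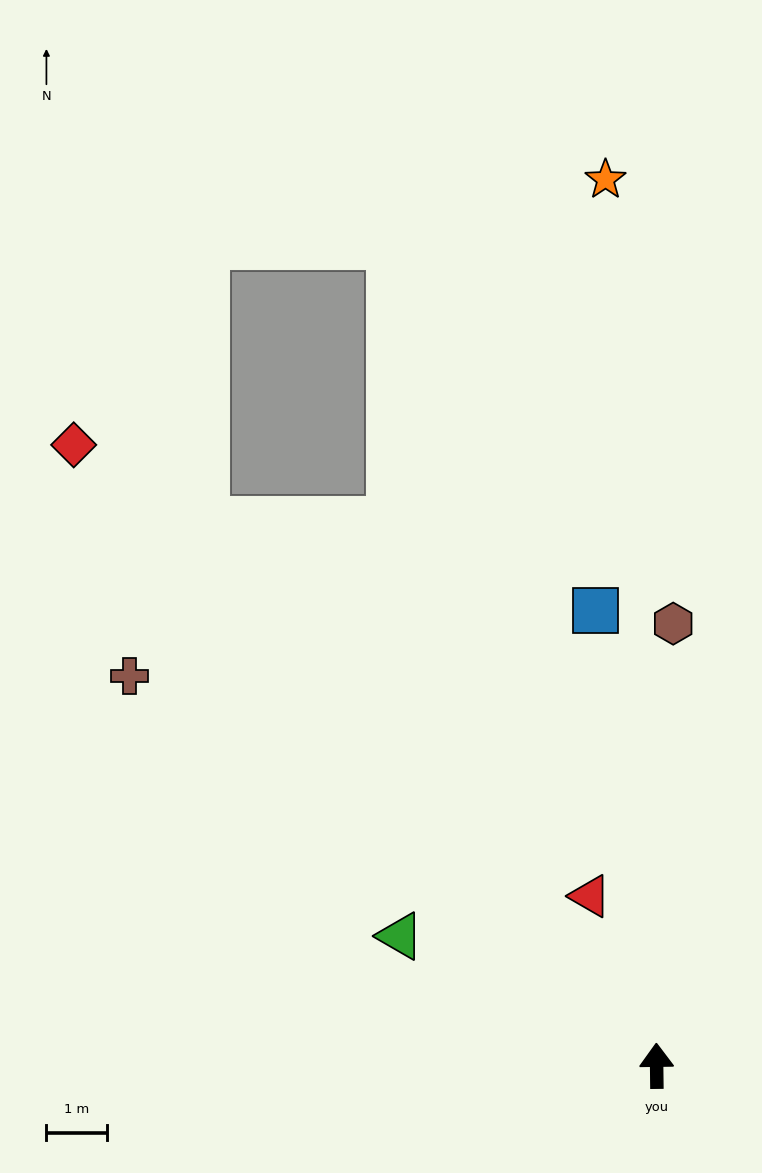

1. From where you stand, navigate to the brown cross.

turn left 53°, forward 10.9 m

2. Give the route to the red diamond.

turn left 42°, forward 14.2 m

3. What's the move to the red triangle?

turn left 21°, forward 3.0 m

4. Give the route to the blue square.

turn left 7°, forward 7.6 m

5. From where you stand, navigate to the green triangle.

turn left 62°, forward 4.8 m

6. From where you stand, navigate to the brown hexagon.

turn right 3°, forward 7.4 m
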